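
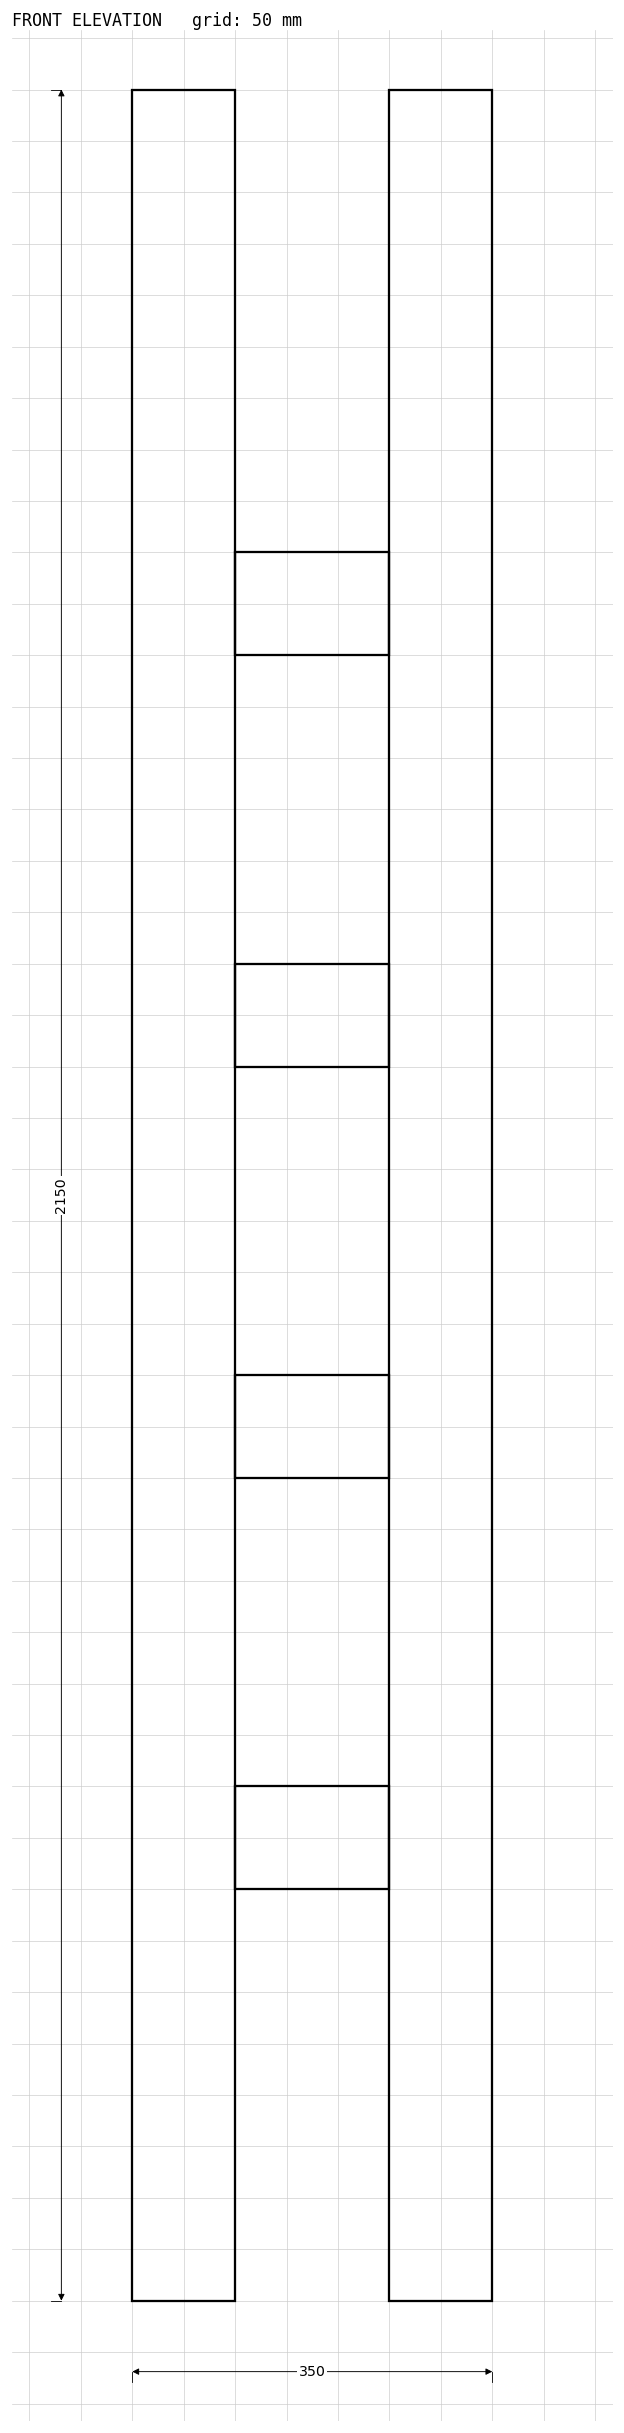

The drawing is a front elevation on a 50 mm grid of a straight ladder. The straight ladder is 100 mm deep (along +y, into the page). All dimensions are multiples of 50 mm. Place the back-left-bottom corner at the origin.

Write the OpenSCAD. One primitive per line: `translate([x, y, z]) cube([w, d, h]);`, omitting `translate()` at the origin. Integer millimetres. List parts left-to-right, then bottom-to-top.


cube([100, 100, 2150]);
translate([100, 0, 400]) cube([150, 100, 100]);
translate([100, 0, 800]) cube([150, 100, 100]);
translate([100, 0, 1200]) cube([150, 100, 100]);
translate([100, 0, 1600]) cube([150, 100, 100]);
translate([250, 0, 0]) cube([100, 100, 2150]);


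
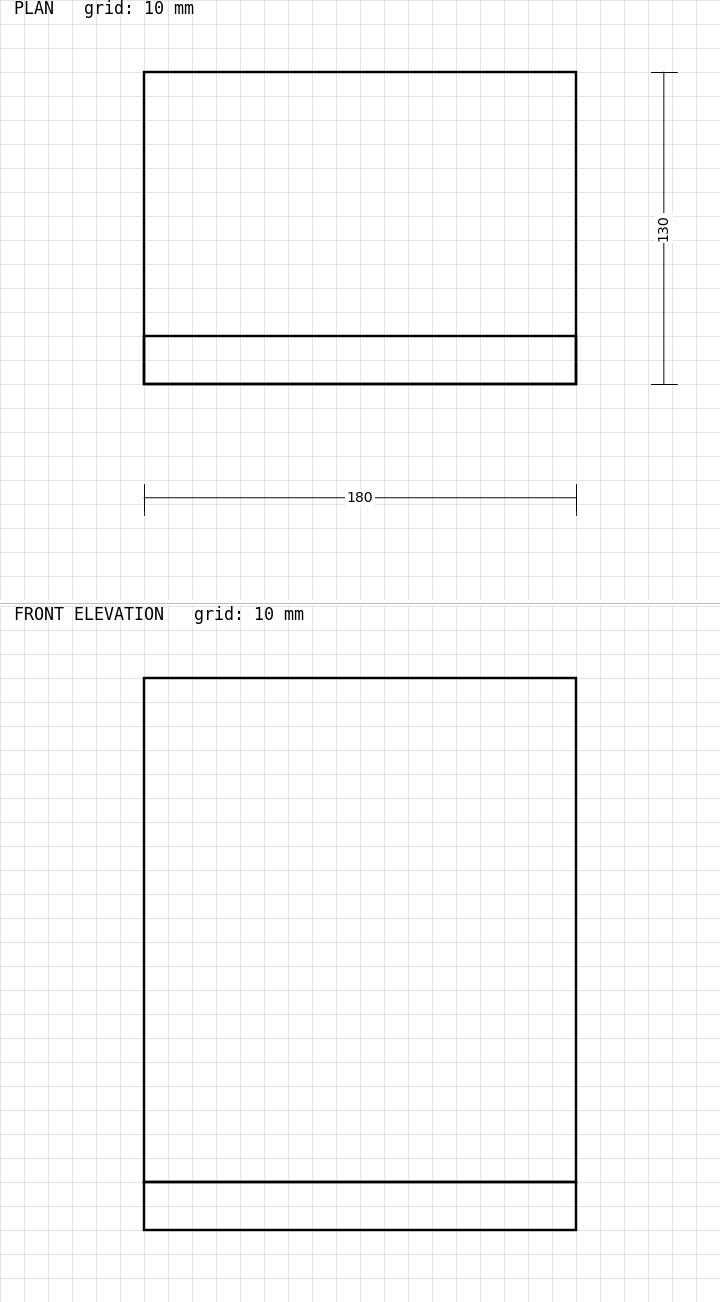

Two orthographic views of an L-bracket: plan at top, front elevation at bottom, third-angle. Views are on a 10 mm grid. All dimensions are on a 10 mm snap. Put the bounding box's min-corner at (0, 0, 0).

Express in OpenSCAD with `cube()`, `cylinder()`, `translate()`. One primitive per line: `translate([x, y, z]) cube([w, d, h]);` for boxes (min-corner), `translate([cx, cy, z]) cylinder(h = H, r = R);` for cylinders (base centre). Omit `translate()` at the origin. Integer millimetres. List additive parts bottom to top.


cube([180, 130, 20]);
translate([0, 0, 20]) cube([180, 20, 210]);


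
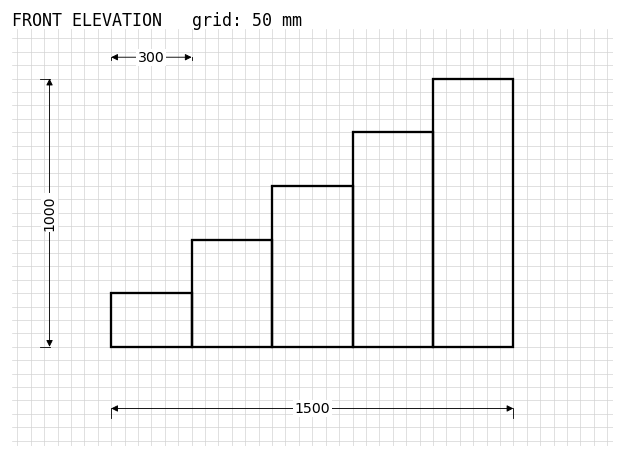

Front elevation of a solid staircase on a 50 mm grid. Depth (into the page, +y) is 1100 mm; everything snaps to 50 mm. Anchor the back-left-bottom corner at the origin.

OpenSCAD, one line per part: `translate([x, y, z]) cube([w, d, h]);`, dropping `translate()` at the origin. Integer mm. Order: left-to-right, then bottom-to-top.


cube([300, 1100, 200]);
translate([300, 0, 0]) cube([300, 1100, 400]);
translate([600, 0, 0]) cube([300, 1100, 600]);
translate([900, 0, 0]) cube([300, 1100, 800]);
translate([1200, 0, 0]) cube([300, 1100, 1000]);


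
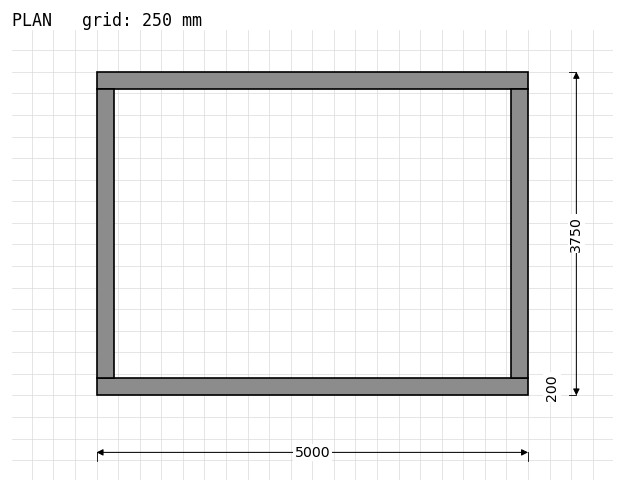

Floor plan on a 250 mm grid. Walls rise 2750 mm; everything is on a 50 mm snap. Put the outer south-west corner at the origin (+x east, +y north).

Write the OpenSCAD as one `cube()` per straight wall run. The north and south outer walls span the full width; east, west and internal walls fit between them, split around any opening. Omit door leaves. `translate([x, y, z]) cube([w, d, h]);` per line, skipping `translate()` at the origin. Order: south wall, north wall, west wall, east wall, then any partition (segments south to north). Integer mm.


cube([5000, 200, 2750]);
translate([0, 3550, 0]) cube([5000, 200, 2750]);
translate([0, 200, 0]) cube([200, 3350, 2750]);
translate([4800, 200, 0]) cube([200, 3350, 2750]);


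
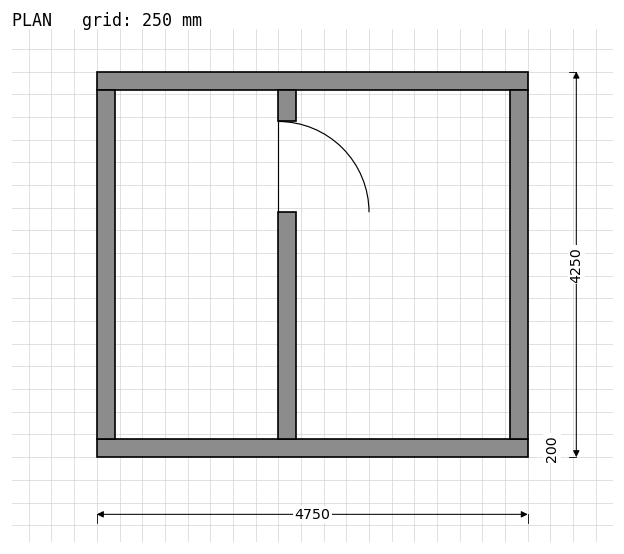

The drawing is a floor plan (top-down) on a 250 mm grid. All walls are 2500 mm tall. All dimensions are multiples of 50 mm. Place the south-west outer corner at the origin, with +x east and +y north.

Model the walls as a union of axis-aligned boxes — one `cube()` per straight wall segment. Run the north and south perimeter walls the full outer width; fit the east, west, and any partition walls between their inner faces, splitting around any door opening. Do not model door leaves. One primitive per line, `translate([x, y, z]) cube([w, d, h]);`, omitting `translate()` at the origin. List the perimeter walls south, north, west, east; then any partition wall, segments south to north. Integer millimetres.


cube([4750, 200, 2500]);
translate([0, 4050, 0]) cube([4750, 200, 2500]);
translate([0, 200, 0]) cube([200, 3850, 2500]);
translate([4550, 200, 0]) cube([200, 3850, 2500]);
translate([2000, 200, 0]) cube([200, 2500, 2500]);
translate([2000, 3700, 0]) cube([200, 350, 2500]);


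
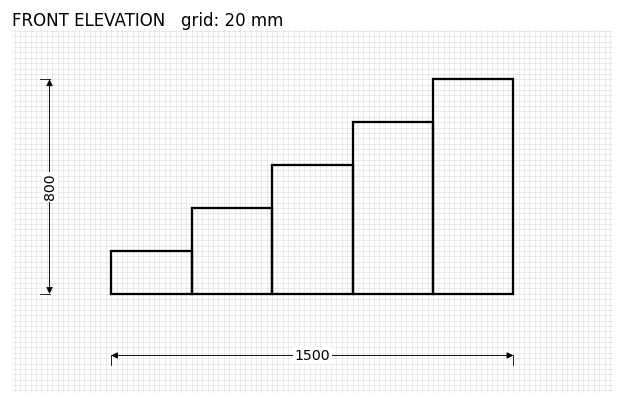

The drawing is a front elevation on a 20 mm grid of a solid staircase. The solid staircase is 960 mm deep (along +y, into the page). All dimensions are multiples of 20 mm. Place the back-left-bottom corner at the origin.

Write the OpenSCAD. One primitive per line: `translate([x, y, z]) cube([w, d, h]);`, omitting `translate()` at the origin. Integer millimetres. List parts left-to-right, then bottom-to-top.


cube([300, 960, 160]);
translate([300, 0, 0]) cube([300, 960, 320]);
translate([600, 0, 0]) cube([300, 960, 480]);
translate([900, 0, 0]) cube([300, 960, 640]);
translate([1200, 0, 0]) cube([300, 960, 800]);


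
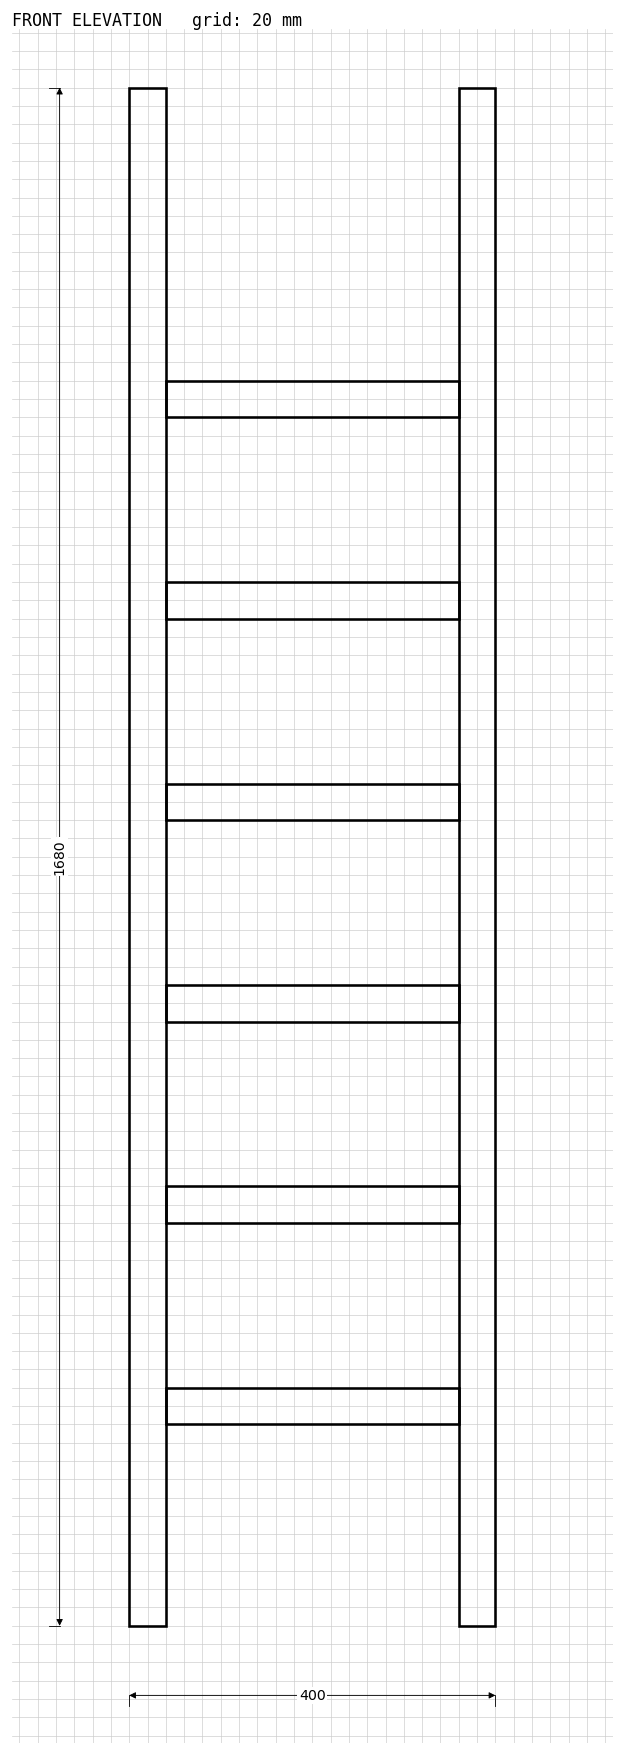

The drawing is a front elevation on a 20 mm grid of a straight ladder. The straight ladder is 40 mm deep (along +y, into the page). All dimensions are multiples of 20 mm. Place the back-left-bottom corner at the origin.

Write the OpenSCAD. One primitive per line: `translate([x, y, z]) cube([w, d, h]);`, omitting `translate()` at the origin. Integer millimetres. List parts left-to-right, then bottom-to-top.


cube([40, 40, 1680]);
translate([40, 0, 220]) cube([320, 40, 40]);
translate([40, 0, 440]) cube([320, 40, 40]);
translate([40, 0, 660]) cube([320, 40, 40]);
translate([40, 0, 880]) cube([320, 40, 40]);
translate([40, 0, 1100]) cube([320, 40, 40]);
translate([40, 0, 1320]) cube([320, 40, 40]);
translate([360, 0, 0]) cube([40, 40, 1680]);


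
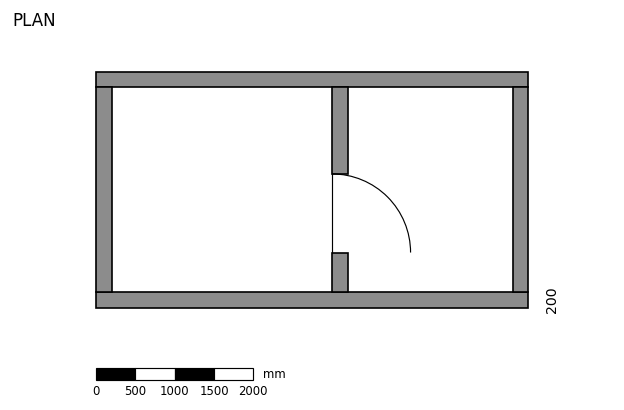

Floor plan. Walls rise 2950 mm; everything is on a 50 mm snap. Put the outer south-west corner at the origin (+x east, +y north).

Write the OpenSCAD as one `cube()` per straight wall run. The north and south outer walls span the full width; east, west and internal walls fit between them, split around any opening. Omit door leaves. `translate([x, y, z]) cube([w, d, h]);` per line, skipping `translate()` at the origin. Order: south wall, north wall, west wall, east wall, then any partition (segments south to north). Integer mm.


cube([5500, 200, 2950]);
translate([0, 2800, 0]) cube([5500, 200, 2950]);
translate([0, 200, 0]) cube([200, 2600, 2950]);
translate([5300, 200, 0]) cube([200, 2600, 2950]);
translate([3000, 200, 0]) cube([200, 500, 2950]);
translate([3000, 1700, 0]) cube([200, 1100, 2950]);


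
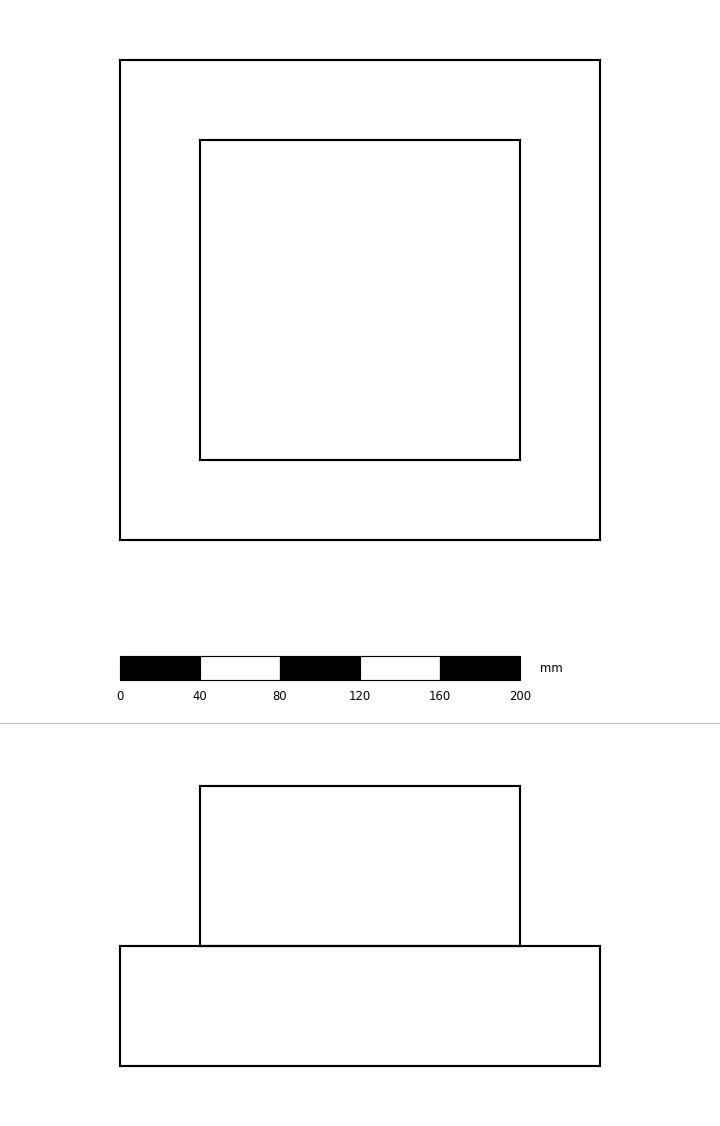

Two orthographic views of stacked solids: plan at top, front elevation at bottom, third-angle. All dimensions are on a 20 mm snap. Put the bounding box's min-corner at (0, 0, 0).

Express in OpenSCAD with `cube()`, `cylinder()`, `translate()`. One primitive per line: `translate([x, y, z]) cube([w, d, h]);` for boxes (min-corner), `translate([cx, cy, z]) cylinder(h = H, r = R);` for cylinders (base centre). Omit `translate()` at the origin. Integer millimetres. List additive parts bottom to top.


cube([240, 240, 60]);
translate([40, 40, 60]) cube([160, 160, 80]);


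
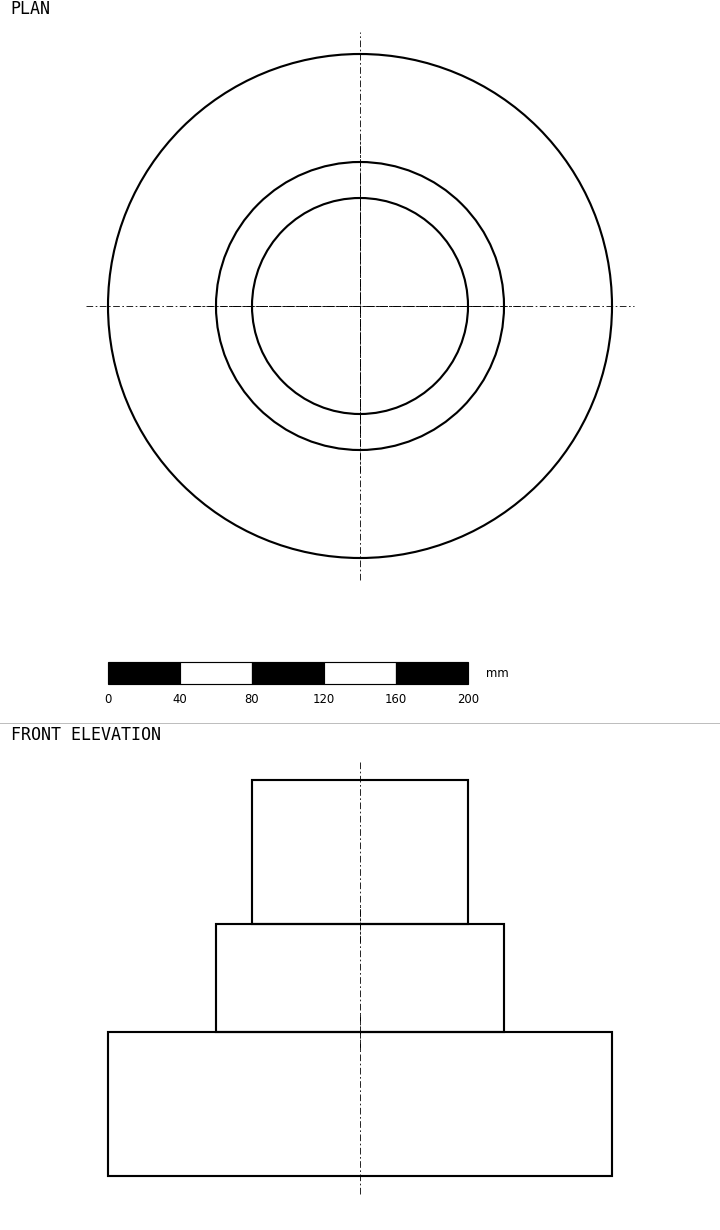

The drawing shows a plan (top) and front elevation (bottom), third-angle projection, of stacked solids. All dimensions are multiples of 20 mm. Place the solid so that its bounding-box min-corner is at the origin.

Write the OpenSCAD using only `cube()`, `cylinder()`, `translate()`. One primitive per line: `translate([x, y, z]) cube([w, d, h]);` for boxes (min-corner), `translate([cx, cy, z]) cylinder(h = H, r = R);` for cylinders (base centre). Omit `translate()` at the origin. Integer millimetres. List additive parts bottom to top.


translate([140, 140, 0]) cylinder(h = 80, r = 140);
translate([140, 140, 80]) cylinder(h = 60, r = 80);
translate([140, 140, 140]) cylinder(h = 80, r = 60);


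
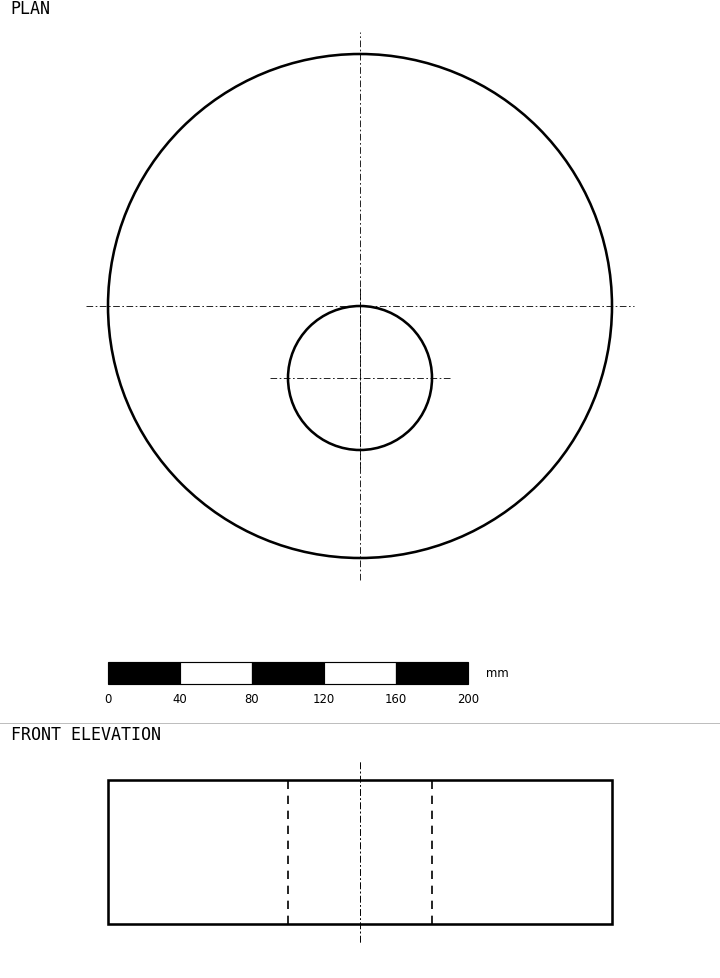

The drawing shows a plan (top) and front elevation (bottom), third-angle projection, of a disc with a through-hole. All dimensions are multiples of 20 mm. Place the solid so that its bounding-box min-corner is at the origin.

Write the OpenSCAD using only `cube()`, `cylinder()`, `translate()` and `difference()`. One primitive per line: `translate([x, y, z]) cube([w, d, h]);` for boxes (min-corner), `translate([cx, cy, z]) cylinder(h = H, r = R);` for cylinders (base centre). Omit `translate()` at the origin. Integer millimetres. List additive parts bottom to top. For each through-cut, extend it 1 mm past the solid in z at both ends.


difference() {
  translate([140, 140, 0]) cylinder(h = 80, r = 140);
  translate([140, 100, -1]) cylinder(h = 82, r = 40);
}


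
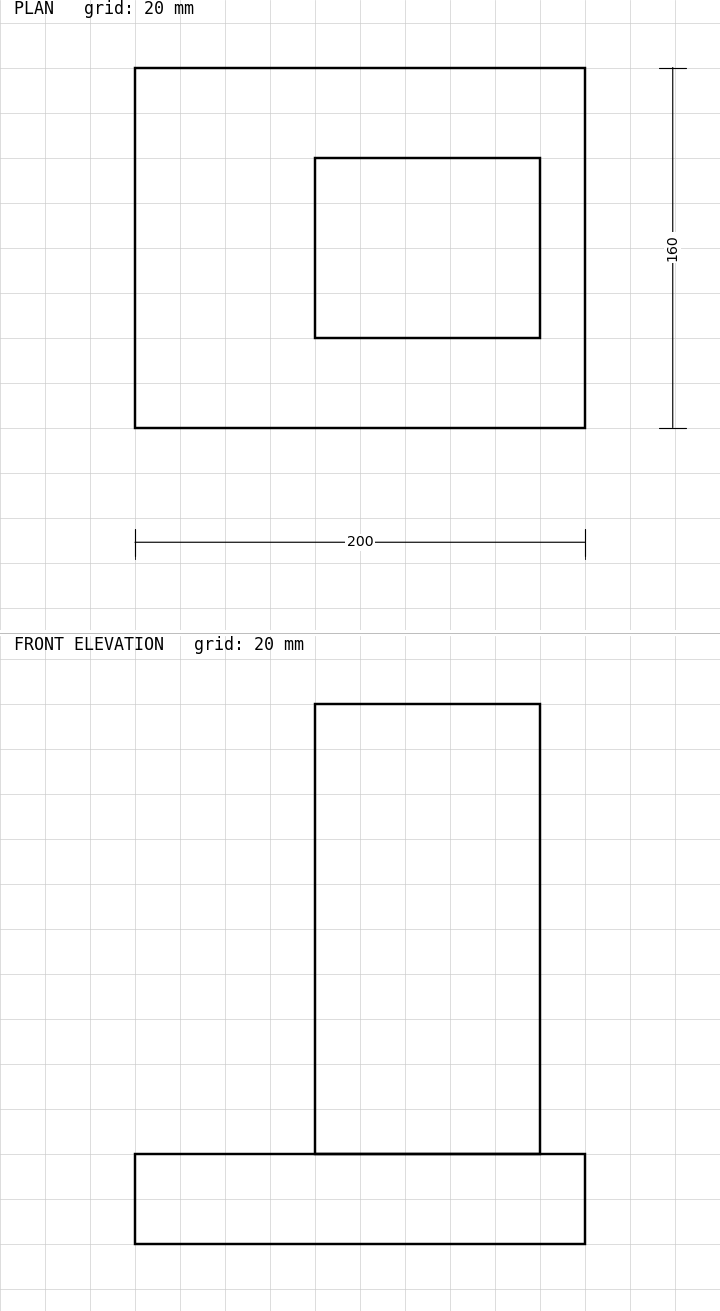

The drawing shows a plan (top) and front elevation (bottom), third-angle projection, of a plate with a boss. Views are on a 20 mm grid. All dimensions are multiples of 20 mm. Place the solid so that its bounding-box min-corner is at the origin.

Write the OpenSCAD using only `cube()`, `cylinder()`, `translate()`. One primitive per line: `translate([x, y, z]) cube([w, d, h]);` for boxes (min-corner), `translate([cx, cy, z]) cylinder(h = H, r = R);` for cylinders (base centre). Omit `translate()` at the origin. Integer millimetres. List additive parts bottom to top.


cube([200, 160, 40]);
translate([80, 40, 40]) cube([100, 80, 200]);


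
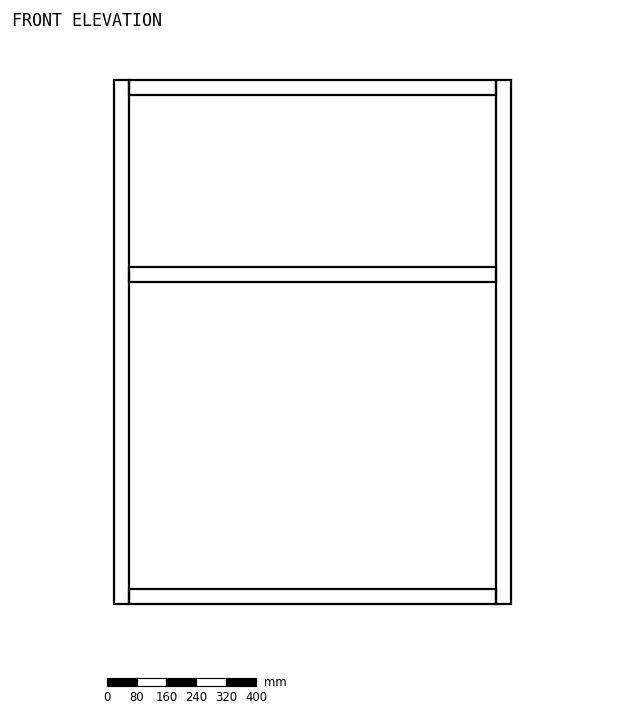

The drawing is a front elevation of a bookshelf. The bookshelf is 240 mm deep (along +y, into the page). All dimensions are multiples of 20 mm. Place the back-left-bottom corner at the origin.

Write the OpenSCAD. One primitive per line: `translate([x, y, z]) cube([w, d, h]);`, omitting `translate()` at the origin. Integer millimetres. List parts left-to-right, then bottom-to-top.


cube([40, 240, 1400]);
translate([40, 0, 0]) cube([980, 240, 40]);
translate([40, 0, 860]) cube([980, 240, 40]);
translate([40, 0, 1360]) cube([980, 240, 40]);
translate([1020, 0, 0]) cube([40, 240, 1400]);


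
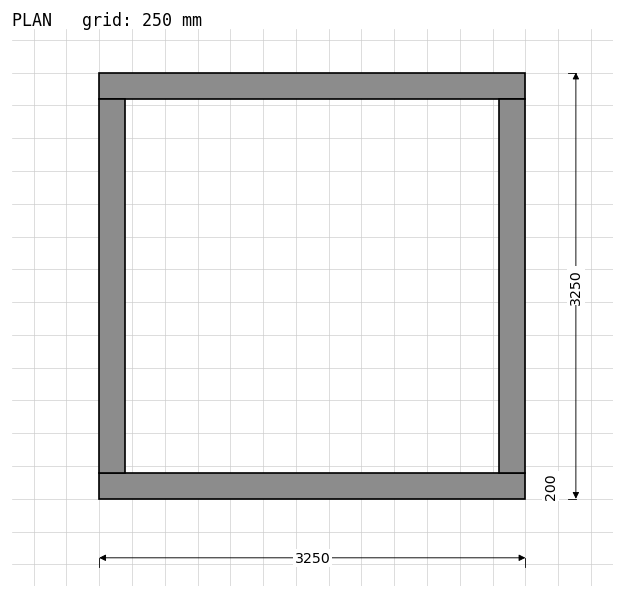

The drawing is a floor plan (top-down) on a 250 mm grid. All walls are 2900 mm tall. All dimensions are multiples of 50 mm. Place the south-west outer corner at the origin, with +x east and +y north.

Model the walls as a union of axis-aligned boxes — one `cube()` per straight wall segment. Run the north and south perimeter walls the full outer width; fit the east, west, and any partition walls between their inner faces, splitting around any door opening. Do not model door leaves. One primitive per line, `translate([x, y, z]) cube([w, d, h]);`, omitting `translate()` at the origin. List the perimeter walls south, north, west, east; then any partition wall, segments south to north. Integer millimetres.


cube([3250, 200, 2900]);
translate([0, 3050, 0]) cube([3250, 200, 2900]);
translate([0, 200, 0]) cube([200, 2850, 2900]);
translate([3050, 200, 0]) cube([200, 2850, 2900]);


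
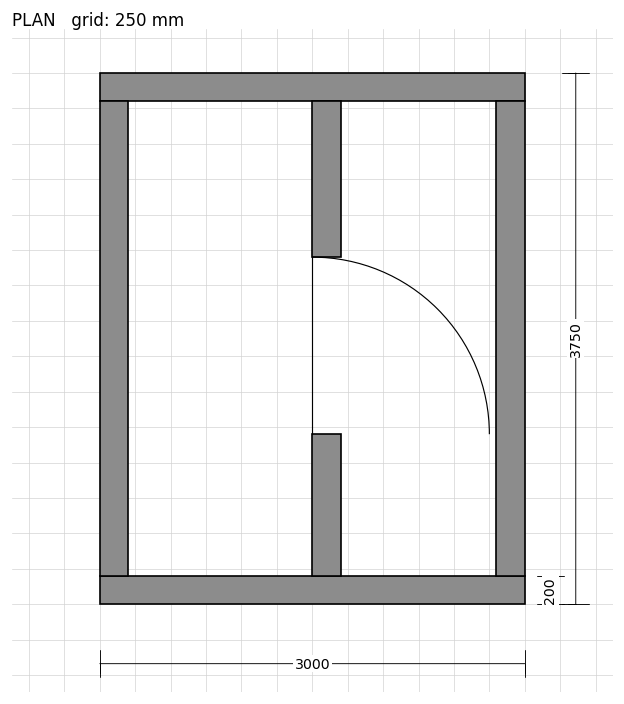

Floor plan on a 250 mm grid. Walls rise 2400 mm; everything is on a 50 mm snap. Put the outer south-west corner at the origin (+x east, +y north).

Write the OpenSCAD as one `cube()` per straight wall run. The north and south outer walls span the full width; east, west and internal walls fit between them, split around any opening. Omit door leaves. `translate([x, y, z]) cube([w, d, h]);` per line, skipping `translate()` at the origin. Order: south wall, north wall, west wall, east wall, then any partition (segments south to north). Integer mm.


cube([3000, 200, 2400]);
translate([0, 3550, 0]) cube([3000, 200, 2400]);
translate([0, 200, 0]) cube([200, 3350, 2400]);
translate([2800, 200, 0]) cube([200, 3350, 2400]);
translate([1500, 200, 0]) cube([200, 1000, 2400]);
translate([1500, 2450, 0]) cube([200, 1100, 2400]);


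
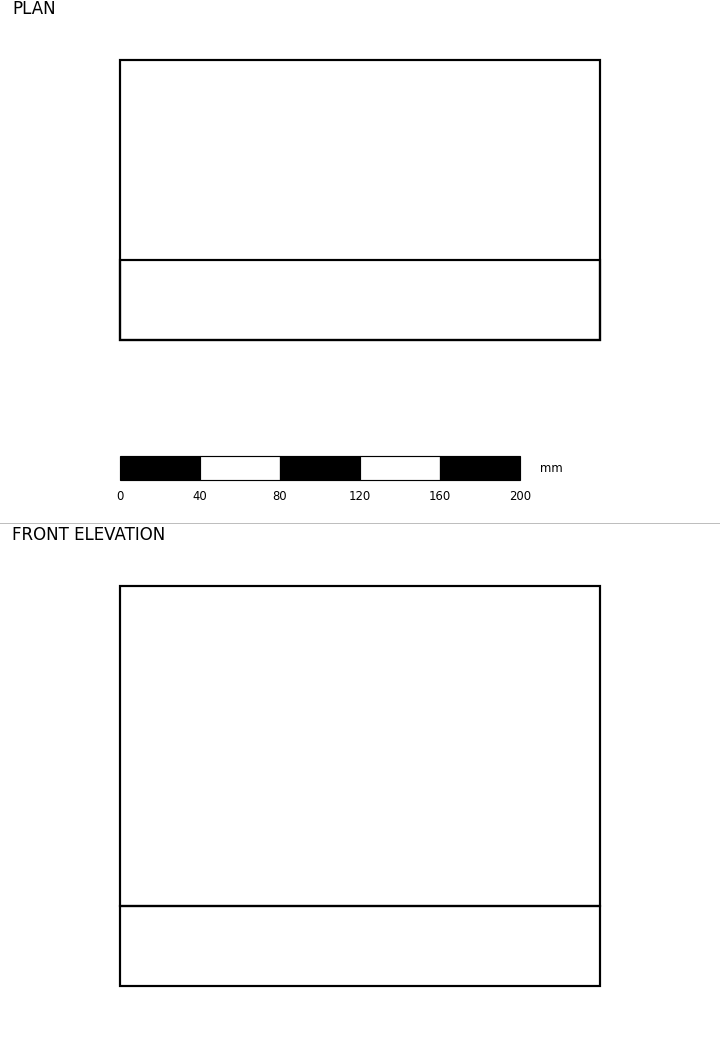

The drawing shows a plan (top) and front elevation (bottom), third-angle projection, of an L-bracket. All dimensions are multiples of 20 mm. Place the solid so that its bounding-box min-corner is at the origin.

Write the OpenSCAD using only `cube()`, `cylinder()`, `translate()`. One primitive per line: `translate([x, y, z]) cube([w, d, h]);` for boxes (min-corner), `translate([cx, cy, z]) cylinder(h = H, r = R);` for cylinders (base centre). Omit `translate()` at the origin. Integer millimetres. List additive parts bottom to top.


cube([240, 140, 40]);
translate([0, 0, 40]) cube([240, 40, 160]);


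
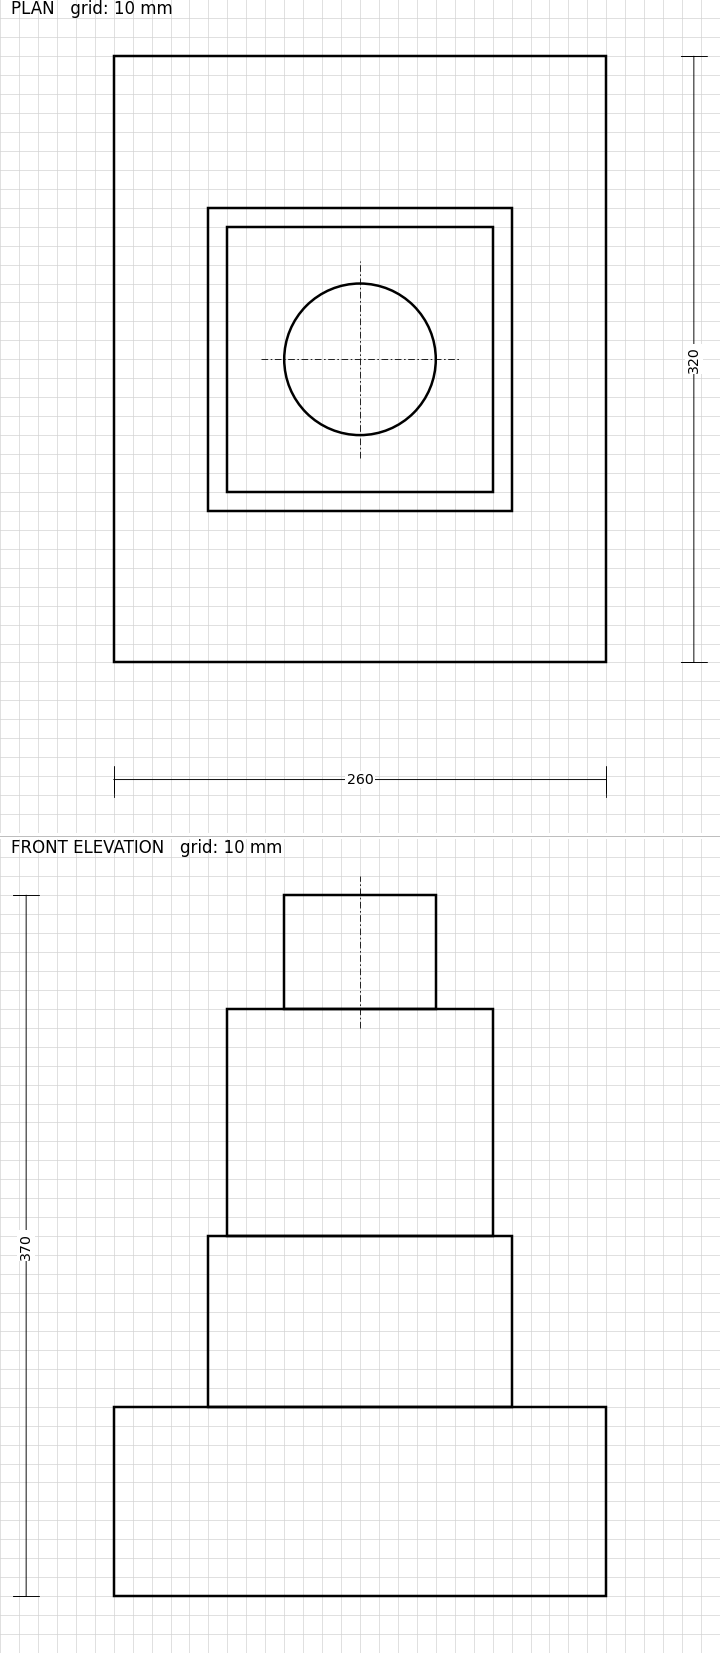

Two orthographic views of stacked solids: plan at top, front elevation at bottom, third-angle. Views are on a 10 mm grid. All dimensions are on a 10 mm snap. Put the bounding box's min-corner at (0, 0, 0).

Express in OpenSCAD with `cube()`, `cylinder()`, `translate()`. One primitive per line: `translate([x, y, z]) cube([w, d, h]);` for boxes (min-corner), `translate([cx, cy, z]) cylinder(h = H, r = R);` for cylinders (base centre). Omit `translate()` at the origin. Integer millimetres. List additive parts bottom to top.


cube([260, 320, 100]);
translate([50, 80, 100]) cube([160, 160, 90]);
translate([60, 90, 190]) cube([140, 140, 120]);
translate([130, 160, 310]) cylinder(h = 60, r = 40);


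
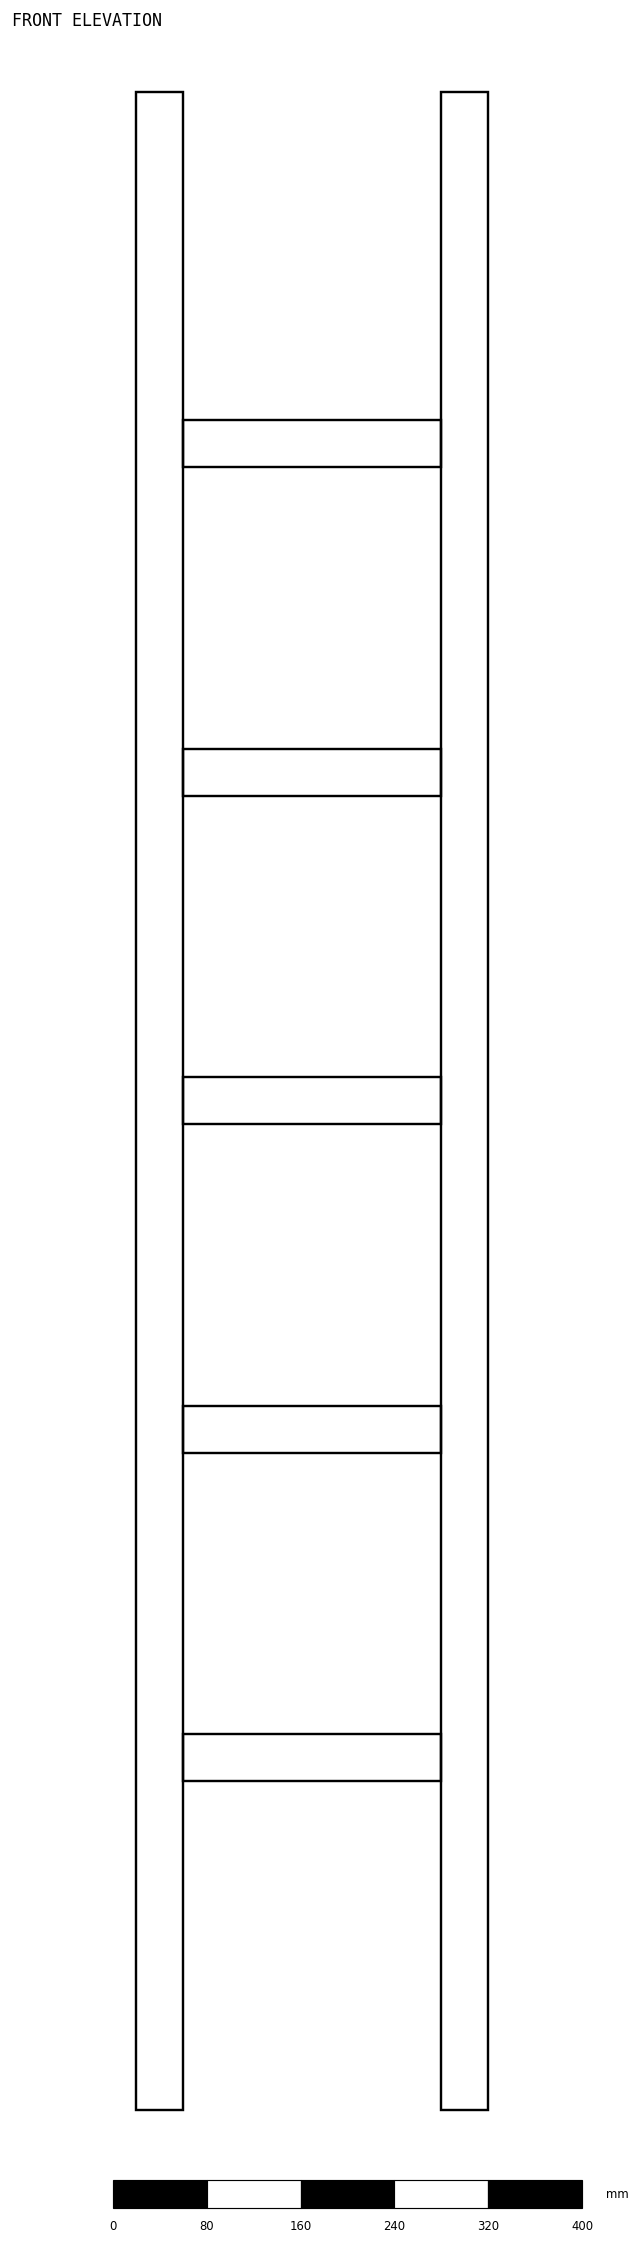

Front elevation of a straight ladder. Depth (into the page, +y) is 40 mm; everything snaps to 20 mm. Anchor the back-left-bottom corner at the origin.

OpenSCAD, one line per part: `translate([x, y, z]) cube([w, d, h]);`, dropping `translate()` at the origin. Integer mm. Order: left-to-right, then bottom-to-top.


cube([40, 40, 1720]);
translate([40, 0, 280]) cube([220, 40, 40]);
translate([40, 0, 560]) cube([220, 40, 40]);
translate([40, 0, 840]) cube([220, 40, 40]);
translate([40, 0, 1120]) cube([220, 40, 40]);
translate([40, 0, 1400]) cube([220, 40, 40]);
translate([260, 0, 0]) cube([40, 40, 1720]);


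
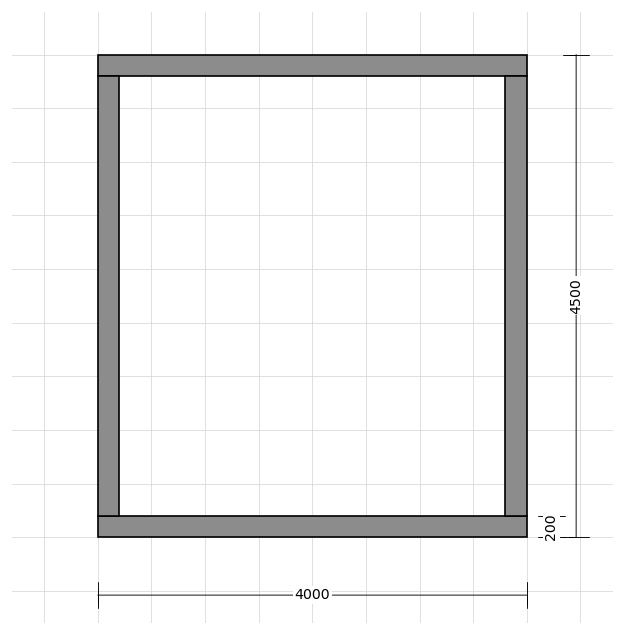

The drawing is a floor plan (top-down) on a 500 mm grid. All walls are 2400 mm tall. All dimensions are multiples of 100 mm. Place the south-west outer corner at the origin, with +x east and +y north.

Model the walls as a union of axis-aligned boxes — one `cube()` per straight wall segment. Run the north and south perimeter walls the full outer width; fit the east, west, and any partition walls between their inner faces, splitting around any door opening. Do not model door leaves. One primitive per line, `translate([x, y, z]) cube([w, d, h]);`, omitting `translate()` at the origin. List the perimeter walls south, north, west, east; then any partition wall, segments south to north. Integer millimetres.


cube([4000, 200, 2400]);
translate([0, 4300, 0]) cube([4000, 200, 2400]);
translate([0, 200, 0]) cube([200, 4100, 2400]);
translate([3800, 200, 0]) cube([200, 4100, 2400]);


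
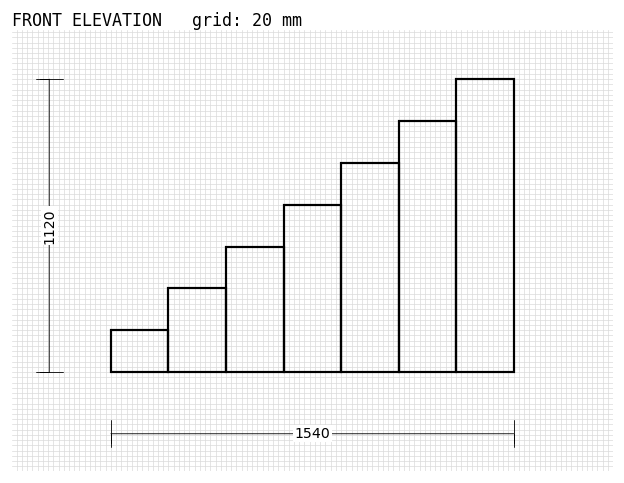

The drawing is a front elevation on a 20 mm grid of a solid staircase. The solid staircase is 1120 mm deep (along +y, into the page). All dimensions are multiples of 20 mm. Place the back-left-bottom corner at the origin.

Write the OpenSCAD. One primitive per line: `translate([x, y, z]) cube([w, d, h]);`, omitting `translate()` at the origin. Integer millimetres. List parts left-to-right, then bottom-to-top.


cube([220, 1120, 160]);
translate([220, 0, 0]) cube([220, 1120, 320]);
translate([440, 0, 0]) cube([220, 1120, 480]);
translate([660, 0, 0]) cube([220, 1120, 640]);
translate([880, 0, 0]) cube([220, 1120, 800]);
translate([1100, 0, 0]) cube([220, 1120, 960]);
translate([1320, 0, 0]) cube([220, 1120, 1120]);


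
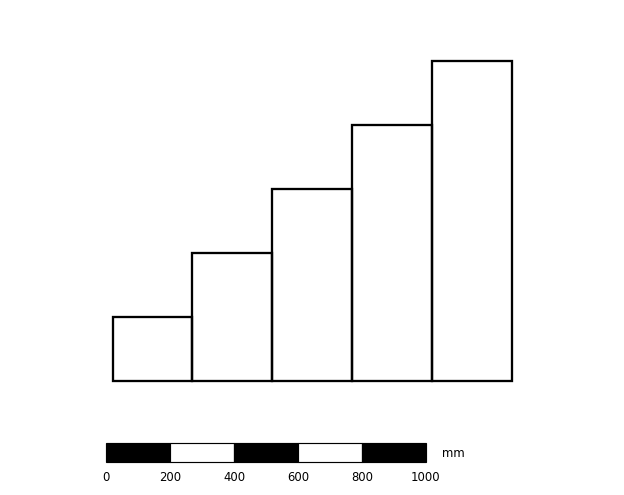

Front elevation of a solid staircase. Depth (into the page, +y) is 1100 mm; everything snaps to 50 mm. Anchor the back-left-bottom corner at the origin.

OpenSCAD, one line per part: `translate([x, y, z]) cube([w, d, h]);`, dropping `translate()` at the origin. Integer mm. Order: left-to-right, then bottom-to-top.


cube([250, 1100, 200]);
translate([250, 0, 0]) cube([250, 1100, 400]);
translate([500, 0, 0]) cube([250, 1100, 600]);
translate([750, 0, 0]) cube([250, 1100, 800]);
translate([1000, 0, 0]) cube([250, 1100, 1000]);


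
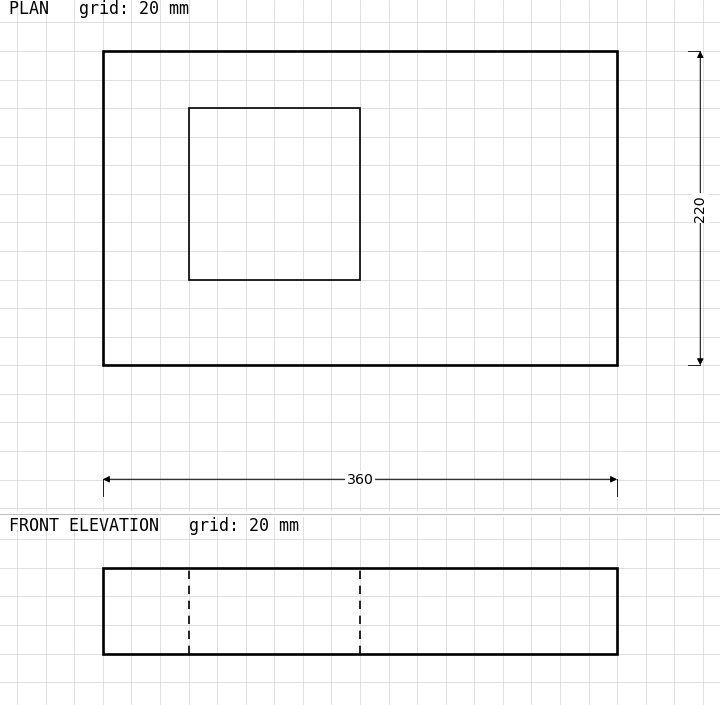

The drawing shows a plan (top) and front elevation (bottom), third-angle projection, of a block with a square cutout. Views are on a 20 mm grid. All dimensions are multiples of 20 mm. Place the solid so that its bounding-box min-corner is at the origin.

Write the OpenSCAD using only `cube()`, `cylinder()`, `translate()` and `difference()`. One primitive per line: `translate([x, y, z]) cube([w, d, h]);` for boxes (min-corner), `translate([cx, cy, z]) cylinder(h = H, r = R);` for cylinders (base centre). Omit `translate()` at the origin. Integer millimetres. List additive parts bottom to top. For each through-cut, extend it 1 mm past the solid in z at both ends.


difference() {
  cube([360, 220, 60]);
  translate([60, 60, -1]) cube([120, 120, 62]);
}


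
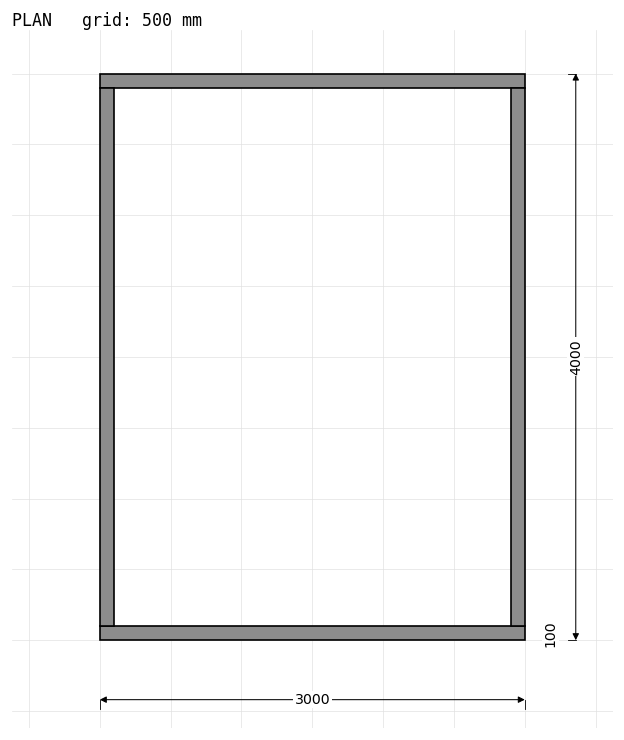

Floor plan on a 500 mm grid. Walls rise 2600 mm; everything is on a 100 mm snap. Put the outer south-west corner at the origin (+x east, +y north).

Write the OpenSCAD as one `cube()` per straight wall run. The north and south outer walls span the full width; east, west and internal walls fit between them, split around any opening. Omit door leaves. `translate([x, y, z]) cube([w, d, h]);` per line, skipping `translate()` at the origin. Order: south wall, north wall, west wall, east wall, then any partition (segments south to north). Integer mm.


cube([3000, 100, 2600]);
translate([0, 3900, 0]) cube([3000, 100, 2600]);
translate([0, 100, 0]) cube([100, 3800, 2600]);
translate([2900, 100, 0]) cube([100, 3800, 2600]);


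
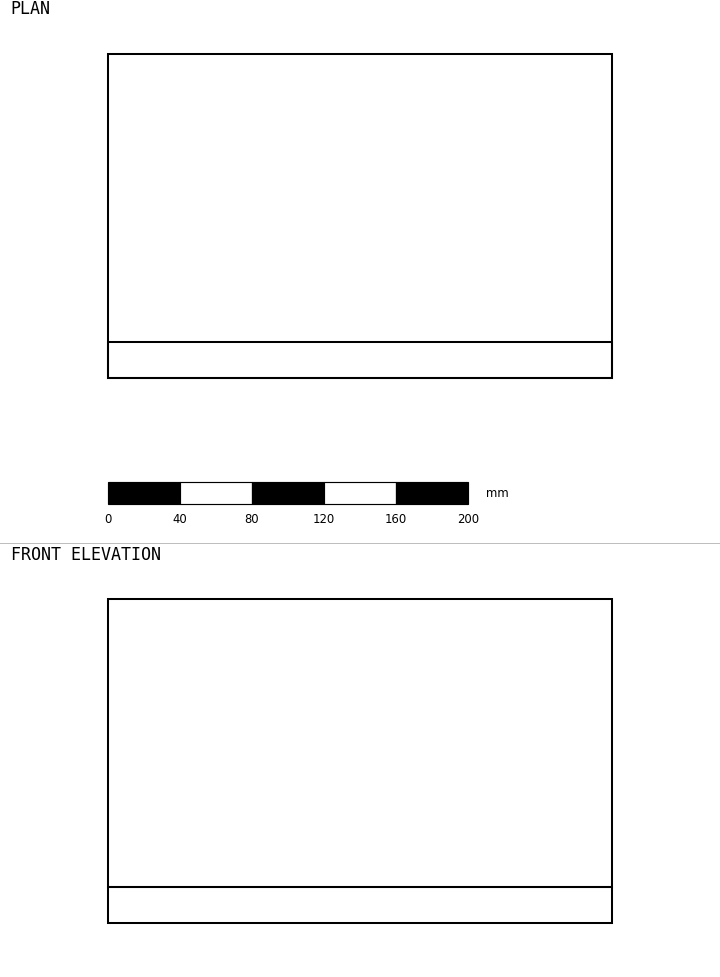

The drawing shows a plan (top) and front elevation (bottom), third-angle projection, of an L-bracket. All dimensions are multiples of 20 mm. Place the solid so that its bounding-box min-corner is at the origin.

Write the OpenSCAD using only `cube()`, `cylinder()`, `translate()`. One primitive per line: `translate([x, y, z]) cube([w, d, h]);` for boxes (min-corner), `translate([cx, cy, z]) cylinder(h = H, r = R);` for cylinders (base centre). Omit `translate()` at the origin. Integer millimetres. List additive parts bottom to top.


cube([280, 180, 20]);
translate([0, 0, 20]) cube([280, 20, 160]);


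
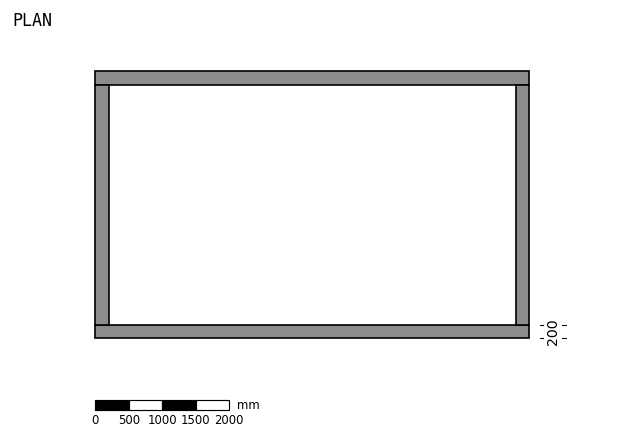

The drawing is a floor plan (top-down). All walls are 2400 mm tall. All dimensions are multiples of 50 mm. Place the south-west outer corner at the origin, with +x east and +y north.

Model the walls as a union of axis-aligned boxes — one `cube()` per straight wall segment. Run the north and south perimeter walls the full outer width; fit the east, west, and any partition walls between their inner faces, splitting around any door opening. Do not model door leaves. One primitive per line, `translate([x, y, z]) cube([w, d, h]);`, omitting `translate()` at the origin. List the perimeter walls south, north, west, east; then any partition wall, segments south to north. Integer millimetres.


cube([6500, 200, 2400]);
translate([0, 3800, 0]) cube([6500, 200, 2400]);
translate([0, 200, 0]) cube([200, 3600, 2400]);
translate([6300, 200, 0]) cube([200, 3600, 2400]);


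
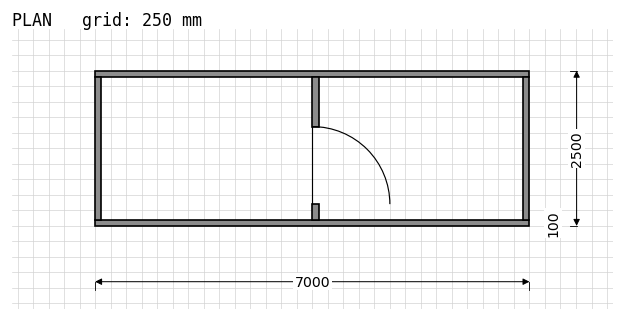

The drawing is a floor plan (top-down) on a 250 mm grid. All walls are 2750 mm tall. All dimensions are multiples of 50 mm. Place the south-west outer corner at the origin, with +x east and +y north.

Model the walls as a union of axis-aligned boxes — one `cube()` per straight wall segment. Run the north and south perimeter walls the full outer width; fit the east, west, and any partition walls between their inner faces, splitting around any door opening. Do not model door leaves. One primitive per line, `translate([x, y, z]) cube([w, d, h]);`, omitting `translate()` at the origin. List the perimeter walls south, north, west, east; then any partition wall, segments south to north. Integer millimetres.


cube([7000, 100, 2750]);
translate([0, 2400, 0]) cube([7000, 100, 2750]);
translate([0, 100, 0]) cube([100, 2300, 2750]);
translate([6900, 100, 0]) cube([100, 2300, 2750]);
translate([3500, 100, 0]) cube([100, 250, 2750]);
translate([3500, 1600, 0]) cube([100, 800, 2750]);


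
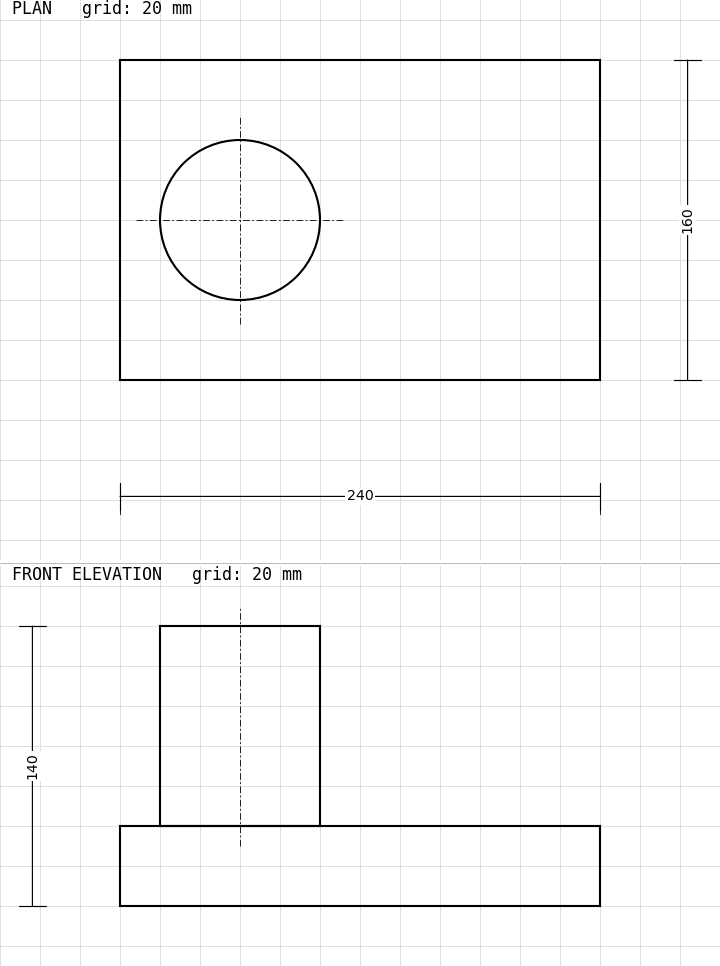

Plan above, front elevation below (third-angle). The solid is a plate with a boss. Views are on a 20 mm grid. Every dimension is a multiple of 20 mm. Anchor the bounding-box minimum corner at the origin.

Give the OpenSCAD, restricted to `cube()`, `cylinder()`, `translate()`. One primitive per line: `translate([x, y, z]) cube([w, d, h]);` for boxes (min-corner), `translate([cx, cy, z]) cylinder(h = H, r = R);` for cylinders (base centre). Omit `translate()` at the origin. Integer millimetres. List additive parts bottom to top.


cube([240, 160, 40]);
translate([60, 80, 40]) cylinder(h = 100, r = 40);


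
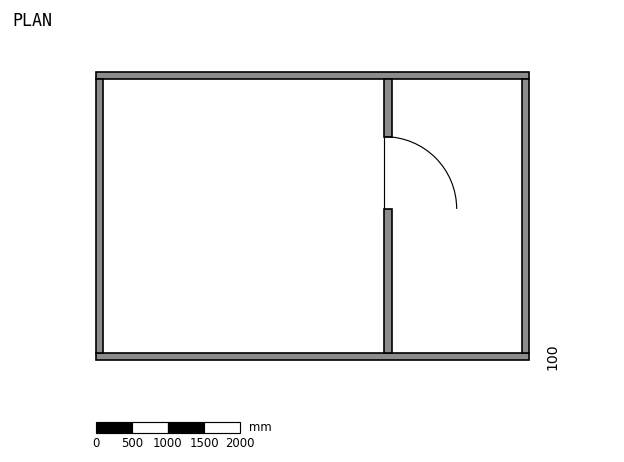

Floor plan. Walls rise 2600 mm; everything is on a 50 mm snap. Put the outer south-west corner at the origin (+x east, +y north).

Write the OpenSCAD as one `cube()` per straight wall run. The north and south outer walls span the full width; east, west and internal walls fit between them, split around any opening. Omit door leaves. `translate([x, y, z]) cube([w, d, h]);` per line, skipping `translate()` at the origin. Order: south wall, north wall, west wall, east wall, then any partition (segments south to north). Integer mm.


cube([6000, 100, 2600]);
translate([0, 3900, 0]) cube([6000, 100, 2600]);
translate([0, 100, 0]) cube([100, 3800, 2600]);
translate([5900, 100, 0]) cube([100, 3800, 2600]);
translate([4000, 100, 0]) cube([100, 2000, 2600]);
translate([4000, 3100, 0]) cube([100, 800, 2600]);


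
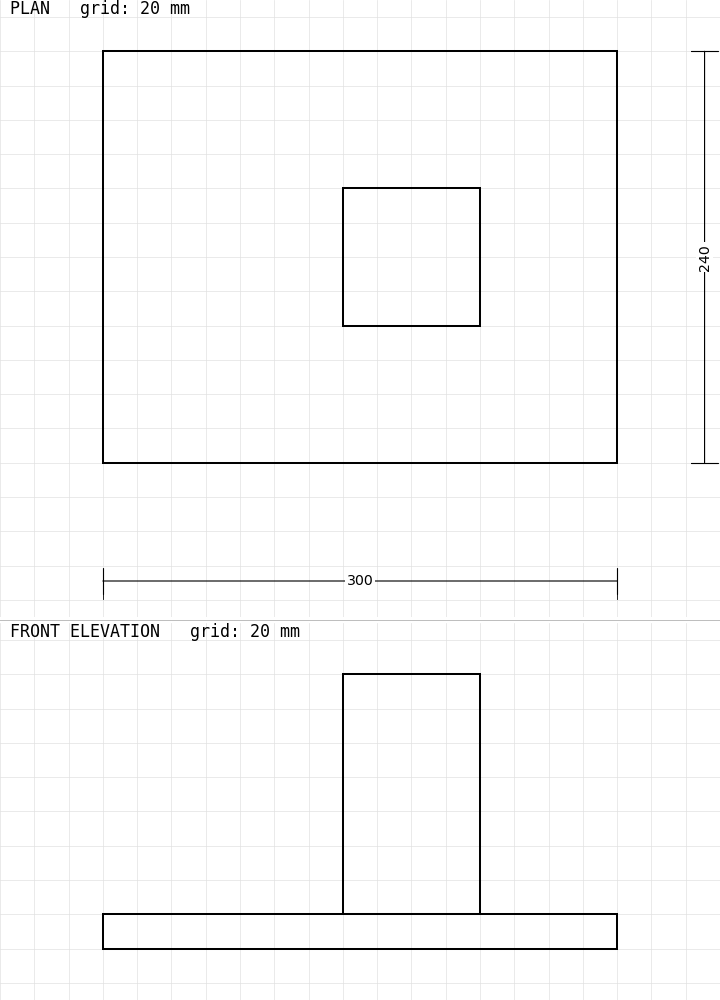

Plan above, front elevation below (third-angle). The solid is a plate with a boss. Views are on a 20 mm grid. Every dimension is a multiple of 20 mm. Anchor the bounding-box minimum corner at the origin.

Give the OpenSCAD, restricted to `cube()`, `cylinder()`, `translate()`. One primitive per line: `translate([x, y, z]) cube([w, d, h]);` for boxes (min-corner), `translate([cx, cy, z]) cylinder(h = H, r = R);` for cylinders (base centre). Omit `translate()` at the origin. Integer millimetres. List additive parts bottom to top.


cube([300, 240, 20]);
translate([140, 80, 20]) cube([80, 80, 140]);


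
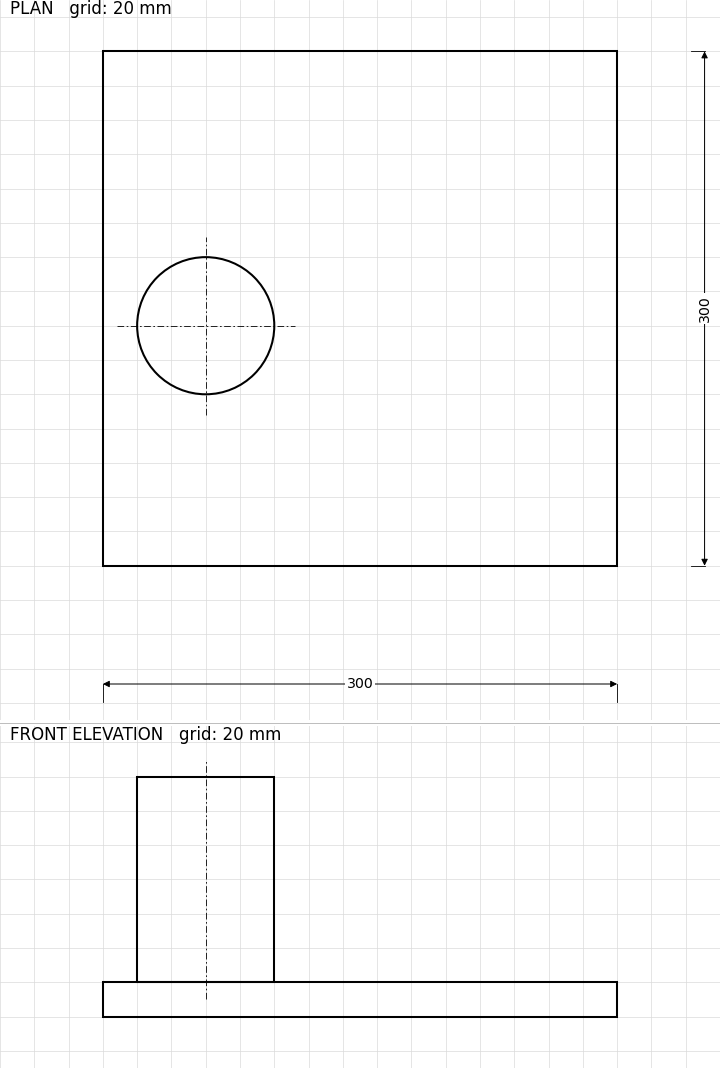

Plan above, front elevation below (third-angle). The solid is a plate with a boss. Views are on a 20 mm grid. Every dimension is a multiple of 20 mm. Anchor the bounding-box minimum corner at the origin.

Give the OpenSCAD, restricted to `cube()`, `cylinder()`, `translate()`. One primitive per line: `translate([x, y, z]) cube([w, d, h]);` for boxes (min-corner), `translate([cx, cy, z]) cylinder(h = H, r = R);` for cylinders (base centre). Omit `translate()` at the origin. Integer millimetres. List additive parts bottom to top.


cube([300, 300, 20]);
translate([60, 140, 20]) cylinder(h = 120, r = 40);


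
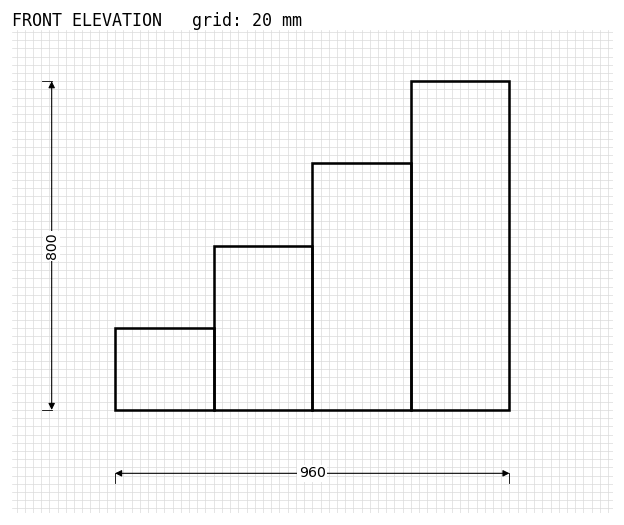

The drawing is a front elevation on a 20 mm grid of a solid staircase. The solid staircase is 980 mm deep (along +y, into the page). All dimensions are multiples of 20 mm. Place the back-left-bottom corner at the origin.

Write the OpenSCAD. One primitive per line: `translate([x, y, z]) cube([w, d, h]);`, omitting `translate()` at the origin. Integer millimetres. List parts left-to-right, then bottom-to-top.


cube([240, 980, 200]);
translate([240, 0, 0]) cube([240, 980, 400]);
translate([480, 0, 0]) cube([240, 980, 600]);
translate([720, 0, 0]) cube([240, 980, 800]);


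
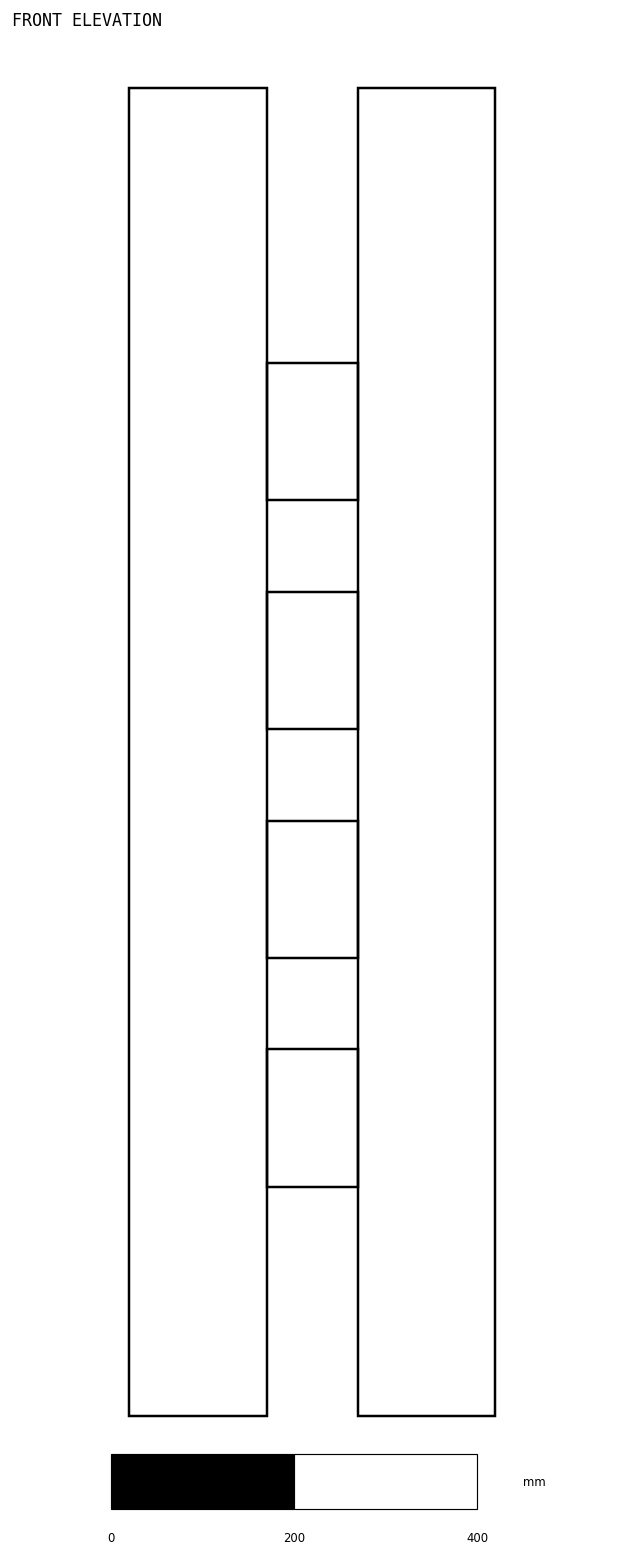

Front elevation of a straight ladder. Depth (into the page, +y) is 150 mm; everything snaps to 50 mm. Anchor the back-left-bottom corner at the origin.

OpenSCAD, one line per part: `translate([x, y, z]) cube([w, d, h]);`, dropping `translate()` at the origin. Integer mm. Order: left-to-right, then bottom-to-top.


cube([150, 150, 1450]);
translate([150, 0, 250]) cube([100, 150, 150]);
translate([150, 0, 500]) cube([100, 150, 150]);
translate([150, 0, 750]) cube([100, 150, 150]);
translate([150, 0, 1000]) cube([100, 150, 150]);
translate([250, 0, 0]) cube([150, 150, 1450]);


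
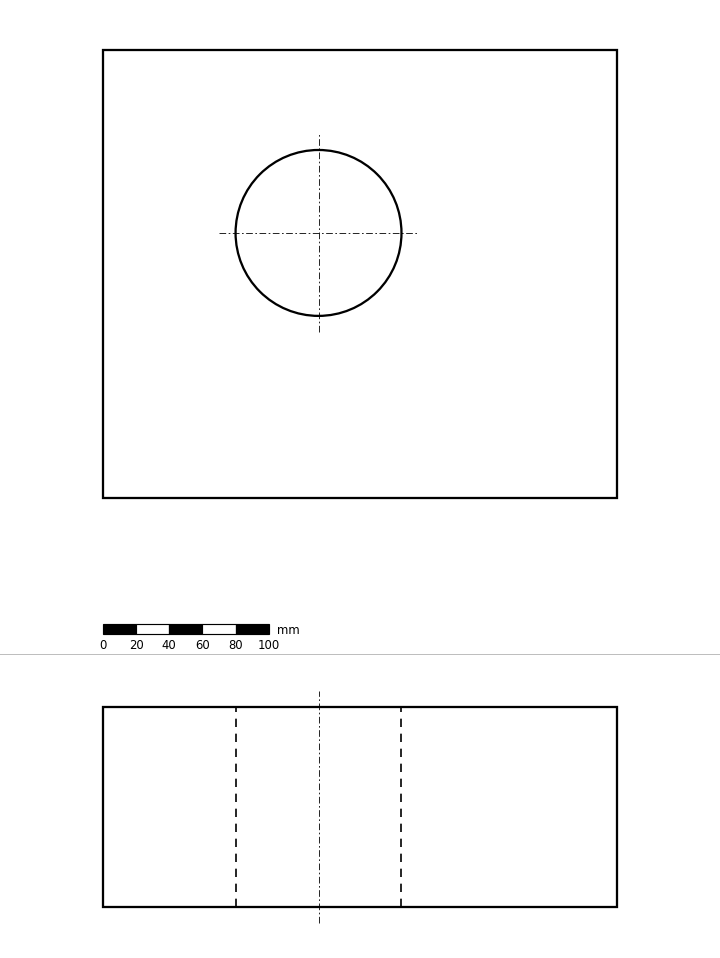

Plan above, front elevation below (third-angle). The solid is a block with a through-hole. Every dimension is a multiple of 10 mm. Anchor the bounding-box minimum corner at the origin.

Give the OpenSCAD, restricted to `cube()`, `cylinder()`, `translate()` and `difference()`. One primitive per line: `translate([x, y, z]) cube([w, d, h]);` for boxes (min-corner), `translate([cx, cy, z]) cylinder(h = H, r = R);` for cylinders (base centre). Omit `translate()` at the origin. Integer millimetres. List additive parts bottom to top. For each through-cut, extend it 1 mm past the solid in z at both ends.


difference() {
  cube([310, 270, 120]);
  translate([130, 160, -1]) cylinder(h = 122, r = 50);
}


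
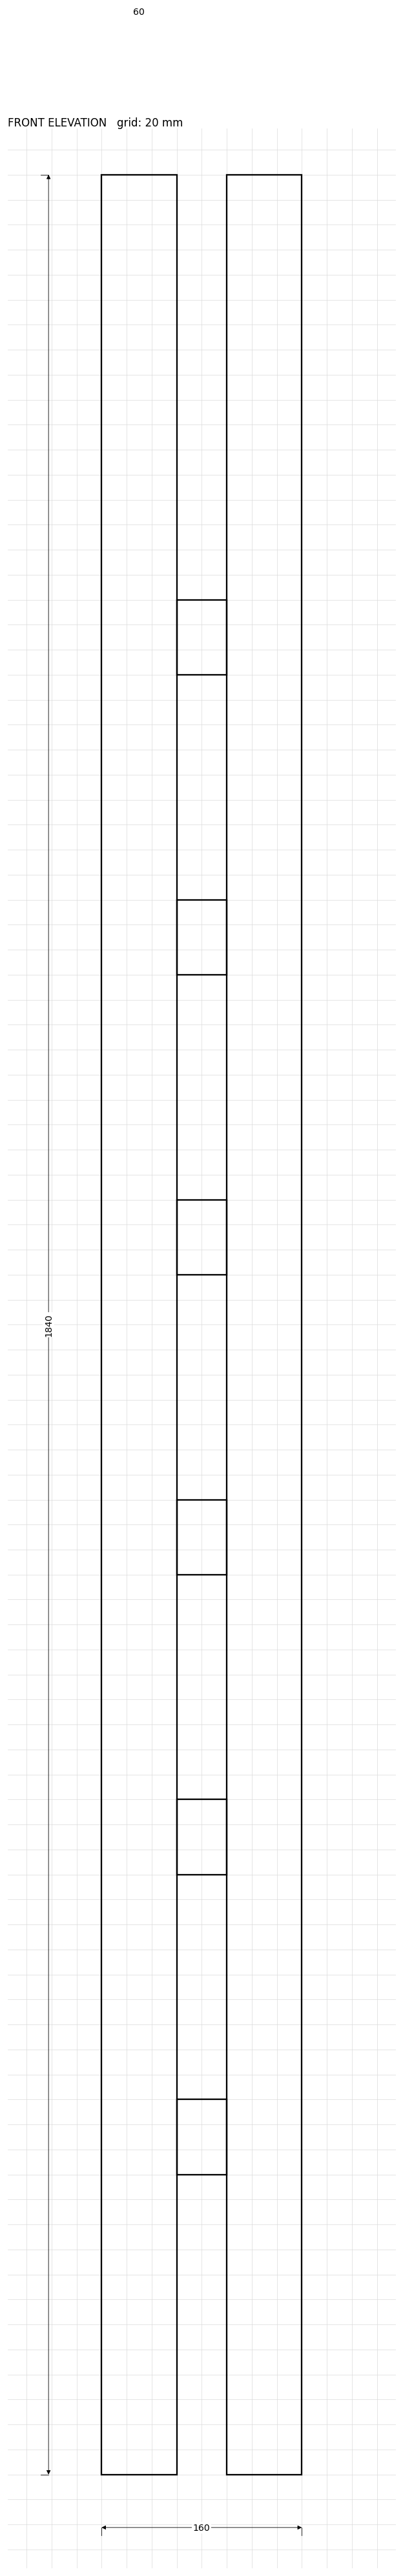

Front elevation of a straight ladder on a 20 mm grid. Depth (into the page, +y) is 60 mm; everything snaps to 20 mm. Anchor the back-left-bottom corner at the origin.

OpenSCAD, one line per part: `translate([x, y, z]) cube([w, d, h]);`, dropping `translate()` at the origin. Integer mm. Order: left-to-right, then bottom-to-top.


cube([60, 60, 1840]);
translate([60, 0, 240]) cube([40, 60, 60]);
translate([60, 0, 480]) cube([40, 60, 60]);
translate([60, 0, 720]) cube([40, 60, 60]);
translate([60, 0, 960]) cube([40, 60, 60]);
translate([60, 0, 1200]) cube([40, 60, 60]);
translate([60, 0, 1440]) cube([40, 60, 60]);
translate([100, 0, 0]) cube([60, 60, 1840]);


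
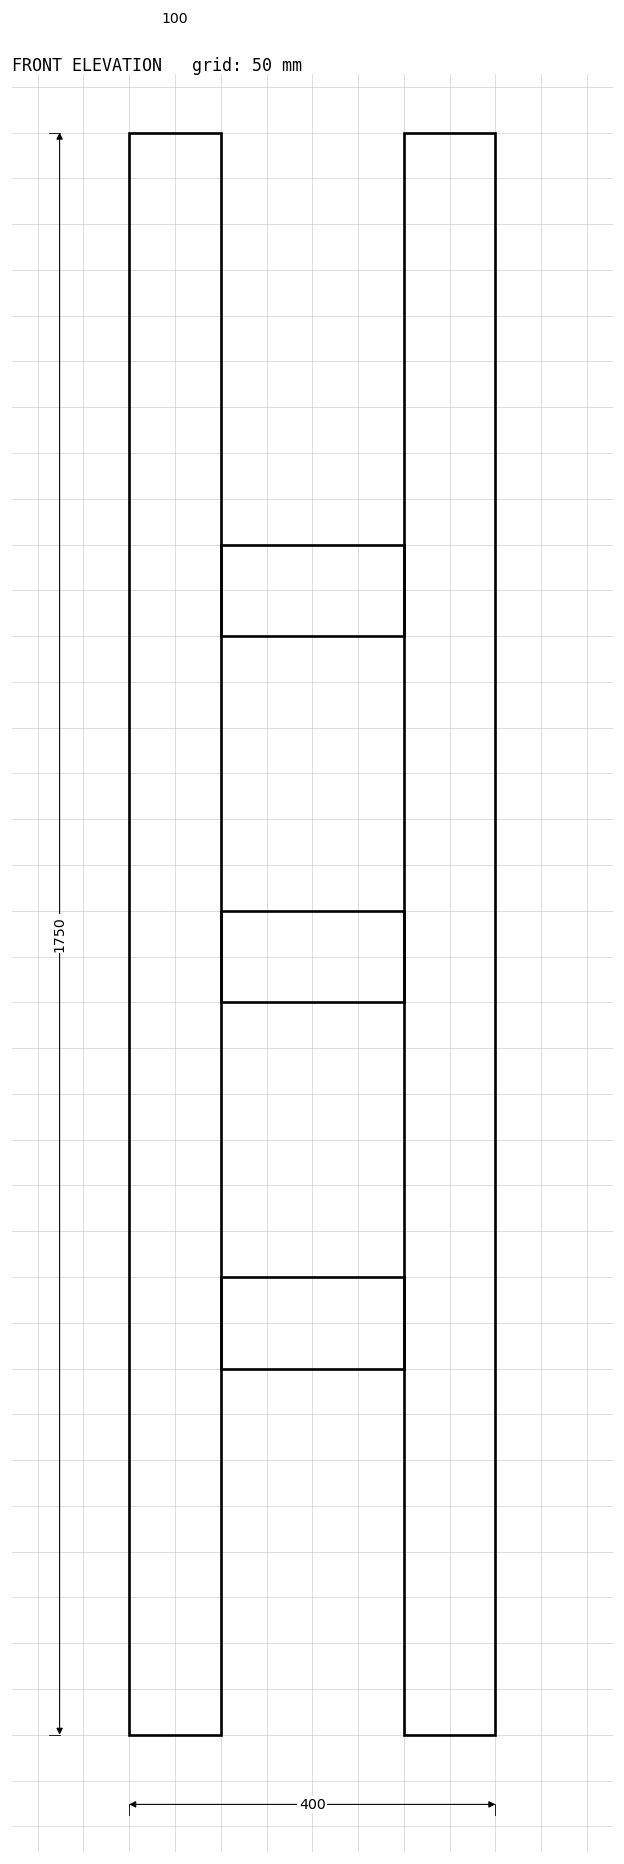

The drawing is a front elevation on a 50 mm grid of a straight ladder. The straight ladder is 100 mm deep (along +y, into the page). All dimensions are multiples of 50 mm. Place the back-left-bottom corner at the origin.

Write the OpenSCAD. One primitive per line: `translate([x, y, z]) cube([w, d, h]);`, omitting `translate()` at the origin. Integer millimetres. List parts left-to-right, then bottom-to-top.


cube([100, 100, 1750]);
translate([100, 0, 400]) cube([200, 100, 100]);
translate([100, 0, 800]) cube([200, 100, 100]);
translate([100, 0, 1200]) cube([200, 100, 100]);
translate([300, 0, 0]) cube([100, 100, 1750]);
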